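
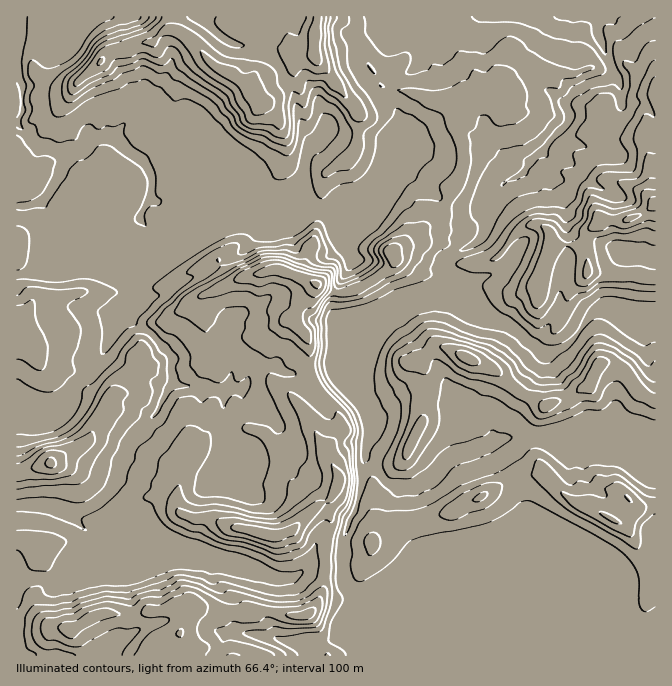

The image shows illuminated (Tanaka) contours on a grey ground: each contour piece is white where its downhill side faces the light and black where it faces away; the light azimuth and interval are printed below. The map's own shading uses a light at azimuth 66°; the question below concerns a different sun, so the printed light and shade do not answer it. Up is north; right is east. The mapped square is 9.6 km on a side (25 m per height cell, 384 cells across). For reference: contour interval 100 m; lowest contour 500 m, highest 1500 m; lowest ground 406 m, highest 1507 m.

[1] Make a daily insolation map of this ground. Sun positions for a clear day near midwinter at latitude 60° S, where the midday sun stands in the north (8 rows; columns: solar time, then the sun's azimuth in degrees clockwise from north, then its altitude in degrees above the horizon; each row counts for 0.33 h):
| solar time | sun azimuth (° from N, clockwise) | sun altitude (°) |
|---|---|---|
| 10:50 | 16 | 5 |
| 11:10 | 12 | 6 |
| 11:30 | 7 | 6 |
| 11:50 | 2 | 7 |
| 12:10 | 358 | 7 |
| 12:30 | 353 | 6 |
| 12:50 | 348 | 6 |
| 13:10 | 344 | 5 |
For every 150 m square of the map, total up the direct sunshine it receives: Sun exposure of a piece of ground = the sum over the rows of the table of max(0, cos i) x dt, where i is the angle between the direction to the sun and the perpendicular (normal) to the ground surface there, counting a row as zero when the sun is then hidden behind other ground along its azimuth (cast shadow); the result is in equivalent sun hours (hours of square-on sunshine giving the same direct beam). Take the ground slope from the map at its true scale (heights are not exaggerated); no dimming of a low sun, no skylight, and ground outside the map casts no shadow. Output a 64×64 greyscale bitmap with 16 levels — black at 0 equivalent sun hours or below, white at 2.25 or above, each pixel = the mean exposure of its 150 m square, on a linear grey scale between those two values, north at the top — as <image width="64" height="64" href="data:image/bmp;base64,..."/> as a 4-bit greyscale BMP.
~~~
<image width="64" height="64" href="data:image/bmp;base64,Qk12CAAAAAAAAHYAAAAoAAAAQAAAAEAAAAABAAQAAAAAAAAIAAATCwAAEwsAABAAAAAAAAAAAAAAABEREQAiIiIAMzMzAERERABVVVUAZmZmAHd3dwCIiIgAmZmZAKqqqgC7u7sAzMzMAN3d3QDu7u4A////ABAAAAAABUEAAAKHiZQAABVCESIiIiIhIREhEREAAAEREAAAAAABVAACVSVDAAAAAiEBIiIiIiEREREREQAAABIiEBEAAAAEdjIQAAAAAAAAAAEiIiIiEQEREREQAAAAASR6u1EAAAABMQAAAAAAAAAAABIiIhEAARERERAAAAAASM7uy4aJRDABETRCE2q2AAAAASIzEAARIREREAAAAAA2mrve7uy8yYZplTIAAlpREAAAIyAAAAAREREAAAAAADUyNYve7e7dzclCAAAAAnIgAAAAAAAAABEREAAAAAABEQACRXiavLvcYAAAAAAAIhAAAAAAAAAAEREQAAAAAAEAAAASIjNGZSAAAAAAAAABAAAAAAAAAAABEQAAAAAAAQAAAAERESIQAAAAAAAAAAEQAAAAAAAAAAAAAAAAAAABAAAAAAEREAAAAAAAAAAAAAAAAAAAAAAAAAAAAAAAAAEAABERERAAAAAAAAAAAAAAASIhAAAAAAAAAAAAAAAAADEAABAAAAAAAAABJIqDAAACRkIAAAAAAAAAAAAAAAAAIAAAARAAAAABEnzv/9xQAAFWZDIQAAAAAAAAAAABQQAQAAABMhAAEmrM7uzKqrUAADVmVEVDAAAAAAAAAVcwEAAAAAAUQxAlirzKhUNXmmAAI0QQElmDAAAAAAN5lAOZAAAAAAFFQ0VCNFMhEiNXYwAjMQAAJHqlEAAAWplDa7oAAAAAABIjMzEBEREiI0MjISUwAAABEldSAAN0h4vJQ0EAAAAAA0MzIQAREiIjMgFkNRAAAAAAACRDNhACZlABymUxAAACIjUxABERESMxA3MiIwAAAAAAACNBAAAAAAHN3rQAAABFVUMQEQABMiE1YxJFQAAAAAAAAQAAAAAAAKzv7YMQADZVVDEhAAEQAWgQASRTAAAAAAAAAAAAAAAAMjaspRAAA2VVQhEREQACd0IQETYQAAAAAAAAAAAAAAAQATeYIAABVVVTIiIQAARTRhAAFFEAAAAAAAAAAAAAAAAAE2hREQAUREICEAAAFCFlAAAAMQAAAAAAAAAAAAAAAAABNmMQAARUIgAAAAAiFWAAAAAAAAAAAAGIMQAAAAIAAAE1hkMxASEAAAAAAAA0AAAAAAAAAAAASt3XEAAAOQAAATeZdCAAAAAAAAAAADAAAAAAAAAAAASYZVmSAAKHAAABJIqEAAAAAAAAAAABEAAAAAAAAAABRVMAFHYAJ2MAEREiWGIkIAAAAAAAAAAAAAACNCAAAlq4IAAAN2WWMwEhAAEleFQAAAAAAAAAAAAAAAOqgRSt3MUQAAAFpyETEjMRERN5pQAAAAAAAAAAAAAAAVh3vv/tggAAAAAAAAEjQzMiEkiAAAAAAAAAAAAAAAAAFYzdy5cgAAAAAAAAAUMzREERI0UwAAAAAAAAAAAAAAABa7p0IAAAAAAAAAAAcyIyAAABN4YQAAAAAAAAAAAAAAAlZTIAAAAAAAAAAAClIQAAAAASaYMAAAAAAAAAAAAAAAEzEAAAAAAAAAAAAIq7p1MyEREDnJQAAAAAAAF0EAAAAAAAACUgAAAAAAAAaZd4h0IQASIVrLUQAAAWgp3FAAAAAAAANWUgAQAAAAABIiIhEAAAAjITjNpjSe/6NopAAAAAAAADZ0ABIgAAAgERERAAAAAAAjIkjO//2IpBEAAQAAF2QgAlUAAyAAABEREREAAAAAAAAjEAV4dSEhABNkEAACjKQAFCABEAAAAhEREQAAAAAAAAAAAAACcwACfOpUIREFhxACRoUAAAAHMiIRAAAAAAAAAAAAAAAhAAE3u4UgEiFXcQF5hAAAAAhDIRAAAAAAAAAAAAAAAAAAARN5l1IRIiabreqpUzQQBEQREAAAAAAAAAAAAAAAAAAAEUiHZRARBHrd2mV83ugAACIQAAAAAAAAAAAAAAAAAAARJmd0AAABRomXhq2nQ1AAExEAAAAAAAAAAAAAAAAAABEUdzEQAAATRVVWxQAnwRABEAAAAAAAAAAAAAAAAAAAARJDNVIAAAAjIjhiN8uRIgAAAAAAAAAAAAAAAAAAAAABERNFUwAAAAEjRHvdlWJnIAAAAAAAAAAAAAAAAAAAAAAAAAAiIAAAATUiaZUzVFEAAAAAAAAAAAAAAAAAAAAAAAAAAAIgAAAAADVCEAJXEAAAAAAAAAAAAAAAAAAAAAAAAAAAAhAAAAAEEAABElUAAAAAAAAAAAAAAAAAAAAAAAAAAAABAAAAAAFTIjVUQREAAAAAAAAAAAAAAAEAAAAAAAAAAAAAAAAAABQzRnZBIRAAAAAAAAAAAAAAAgAAAANSAAAAAAAAEiEhASI3ViEREAAAAAAAAAAAAAIxAAAAOFAAACIhAAIRNSAEVEQRAzQhAAAAAAAAAAAAFHUAAAF4IBNXmYdREzMyAAAoo0QyA2ZiAAAAAAAAAANEQQAAFnMDeZh2eFVDRCAQAABBJWE3m8ogAAAAAAACV4ZhAAA2QRVCNUVVWGRDI0RCERAmc1Vou5MAAAAAAErLu1ARAUMhVlMTVUR3dUZndmZ4E2RzVDNYm2IAAAAEqoZBAkUjQiNlMzNUNph2VXZmZoYWVWMyIiWd7LdAADmUAAFFZREjNmMjMRRGZmd2ZlVWgzdnkiIyI3vu/rUmuUATRlWFQhASMiIiA1Q0WJh2Z3Uyd1ZjI0IiR5u6qKqEI0RDNEVSACMiIiMiQzNWiIh4iWR2d2"/>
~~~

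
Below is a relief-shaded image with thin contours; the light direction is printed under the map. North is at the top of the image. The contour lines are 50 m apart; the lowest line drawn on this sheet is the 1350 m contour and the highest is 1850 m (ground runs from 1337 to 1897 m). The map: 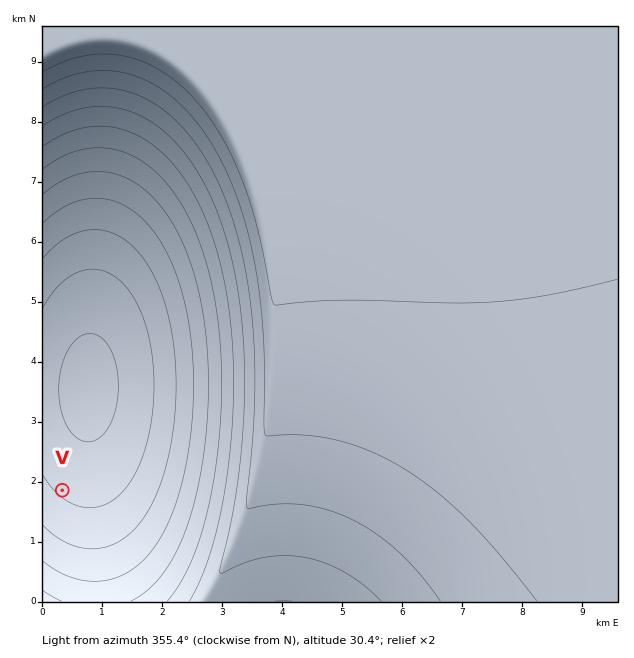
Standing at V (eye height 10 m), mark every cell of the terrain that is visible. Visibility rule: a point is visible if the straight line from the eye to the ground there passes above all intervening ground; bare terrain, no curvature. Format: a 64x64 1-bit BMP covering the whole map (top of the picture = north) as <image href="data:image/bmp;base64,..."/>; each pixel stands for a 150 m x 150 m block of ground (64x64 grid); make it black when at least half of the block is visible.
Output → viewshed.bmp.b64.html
<image width="64" height="64" href="data:image/bmp;base64,Qk0+AgAAAAAAAD4AAAAoAAAAQAAAAEAAAAABAAEAAAAAAAACAAATCwAAEwsAAAIAAAAAAAAA////AAAAAAD//8AAAAAAAP//4AAAAAAA///gAAAAAAD///AAAAAAAP//8AAAAAAA///4AAAAAAD///gAAAAAAP///AAAAAAA///8AAAAAAD///wAAAAAAP///gAAAAAA///+AAAAAAD///4AAAAAAP///wAAAAAA////AAAAAAD///8AAAAAAP///wAAAAAA////gAAAAAD///+AAAAAAP///4AAAAAA////gAAAAAD///+AAAAAAP///4AAAAAA////gAAAAAD///+AAAAAAP///8AAAAAA////wAAAAAD////AAAAAAP///8AAAAAA////wAAAAAD////AAAAAAP///8AAAAAA////wAAAAAD////AAAAAAP///8AAAAAA////gAAAAAD///+AAAAAAP///4AAAAAA////gAAAAAD///+AAAAAAP///4AAAAAA////AAAAAAD///8AAAAAAP///wAAAAAA////AAAAAAD///4AAAAAAP///gAAAAAA///+AAAAAAD///wAAAAAAP///AAAAAAA///8AAAAAAD///gAAAAAAP//+AAAAAAA///wAAAAAAD//+AAAAAAAP//4AAAAAAA///AAAAAAAD//4AAAAAAAP//AAAAAAAA//4AAAAAAAD//AAAAAAAAD/wAAAAAAAAB4AAAAAAAAAAAAAAAAAAAA=="/>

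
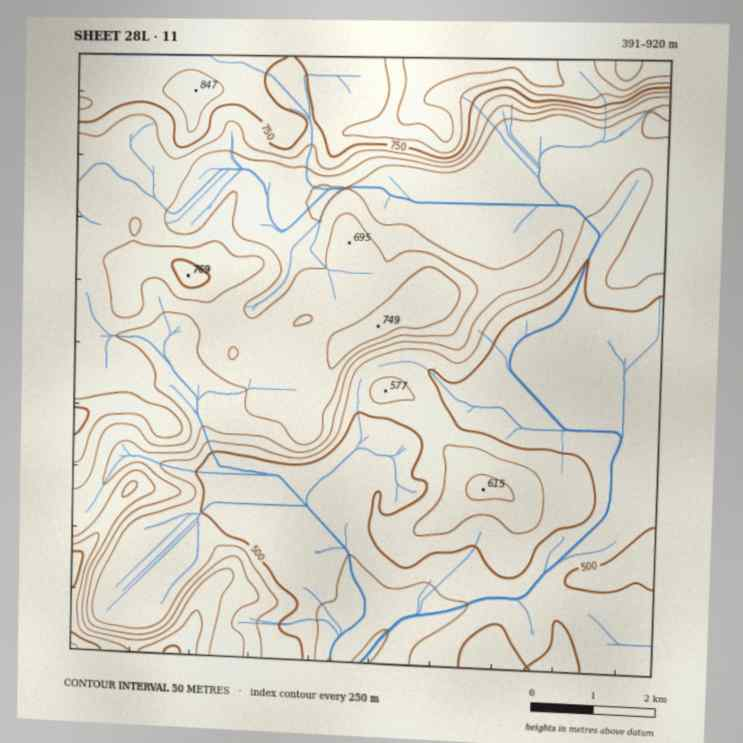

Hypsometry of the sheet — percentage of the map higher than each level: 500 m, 75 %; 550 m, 61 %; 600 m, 47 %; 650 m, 35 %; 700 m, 18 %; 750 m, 10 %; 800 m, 4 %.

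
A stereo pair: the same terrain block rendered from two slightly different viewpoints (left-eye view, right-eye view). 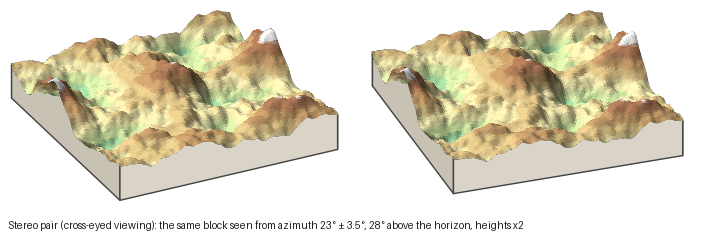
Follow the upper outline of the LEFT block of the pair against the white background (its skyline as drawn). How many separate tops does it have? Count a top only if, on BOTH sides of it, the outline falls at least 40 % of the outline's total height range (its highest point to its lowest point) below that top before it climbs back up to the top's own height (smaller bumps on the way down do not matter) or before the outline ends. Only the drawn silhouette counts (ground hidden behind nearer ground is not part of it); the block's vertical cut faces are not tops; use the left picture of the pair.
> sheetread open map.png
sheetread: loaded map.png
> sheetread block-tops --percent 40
1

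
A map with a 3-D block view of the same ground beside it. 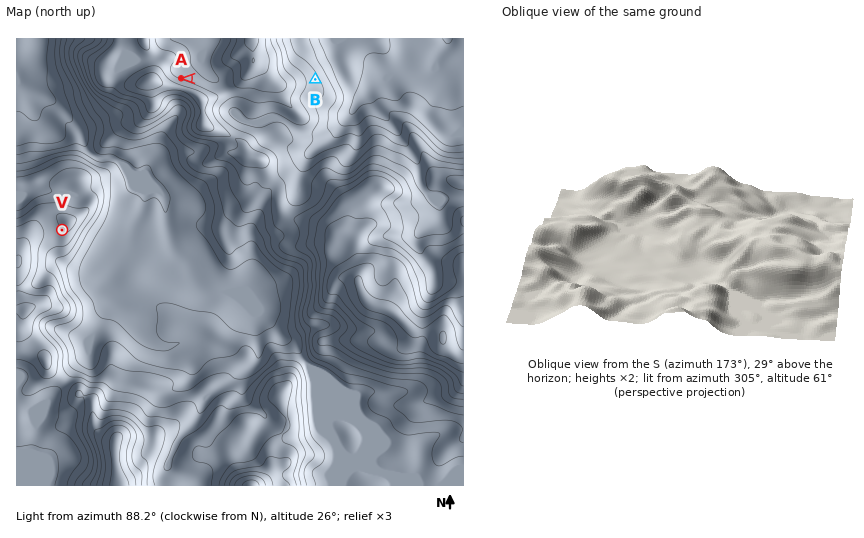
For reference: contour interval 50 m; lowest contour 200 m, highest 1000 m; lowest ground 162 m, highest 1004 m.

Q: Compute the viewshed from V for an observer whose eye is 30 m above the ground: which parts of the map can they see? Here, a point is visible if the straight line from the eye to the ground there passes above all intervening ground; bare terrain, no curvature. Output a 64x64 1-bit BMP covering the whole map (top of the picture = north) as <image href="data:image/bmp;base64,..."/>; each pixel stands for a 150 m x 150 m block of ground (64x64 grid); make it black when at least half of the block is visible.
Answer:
<image width="64" height="64" href="data:image/bmp;base64,Qk0+AgAAAAAAAD4AAAAoAAAAQAAAAEAAAAABAAEAAAAAAAACAAATCwAAEwsAAAIAAAAAAAAA////AAAAAAAAPAAP4AAAAAAAAA/wAAAAAAAAD/gAAAAAAACP/gAAAAAAAP4/AAAAAAAA/h4AAAQADBD/GAAAAAAfOH8MAAAAAD/+P44AAQAAP/8/3gADgAA//7/8AAOAAD////AAP4ABP/ff+AB8AAH/4e/8AAAAAf/h//4CAAAB/////wYAAAD/////BAAAAD///78gAAAMP///n+CIAAA/////4f8YAD/////3/xgAP///////AAA///////8AAD/////DwgAAf////+PAAEP/////8+AA///////7wAD///////mAAH//////+YAAf///////gAB////+f/+AAH4f//4f/8AAfg///h//4AD8B//+P/mAAP4D//4/+AAAfwD//z/8AAB/AH//P/wAAD8AP/8//AAAHgAf/7/+AAAAAA//3H4AAAAAB//cHwAAAAAD//wfgAAAAAH//B/wAAAAAf+4GOAAAAAB//AQYAAAAAH/8ABgAAAAAf/gACAAAAAB/4AAAAAAAAH/gAAAAAAAA/8AAAAAAABD+AAAAAAAAfvgAAAAAAAB/+AAAAAAAAP/4AAAAAAAD/PgAAAAAAAf88AAAAAAAD//gAAAAAAAf/AAAAAAAADwAAAAAAAAAPAAAEAAAAAB4AAAQAAAAAGAAAAAAAAAAgAAAAAAAAAAAAAAAAAAAA=="/>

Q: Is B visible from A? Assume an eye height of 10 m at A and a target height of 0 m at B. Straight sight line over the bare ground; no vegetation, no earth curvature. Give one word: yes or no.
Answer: no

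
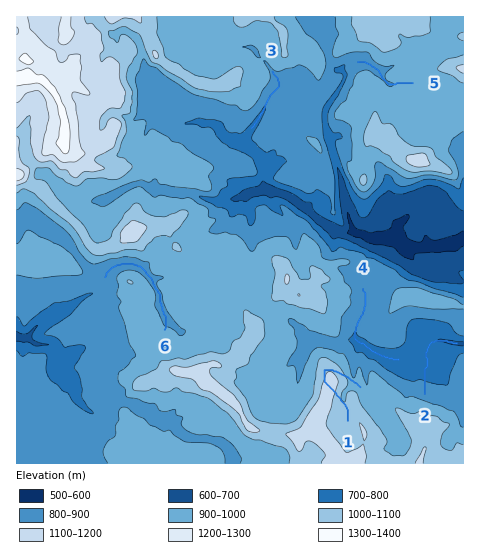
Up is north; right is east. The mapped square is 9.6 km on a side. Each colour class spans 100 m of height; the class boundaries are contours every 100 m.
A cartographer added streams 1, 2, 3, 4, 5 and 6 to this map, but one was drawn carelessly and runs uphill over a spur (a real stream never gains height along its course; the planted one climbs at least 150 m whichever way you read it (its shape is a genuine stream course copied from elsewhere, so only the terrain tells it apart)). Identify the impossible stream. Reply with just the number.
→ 1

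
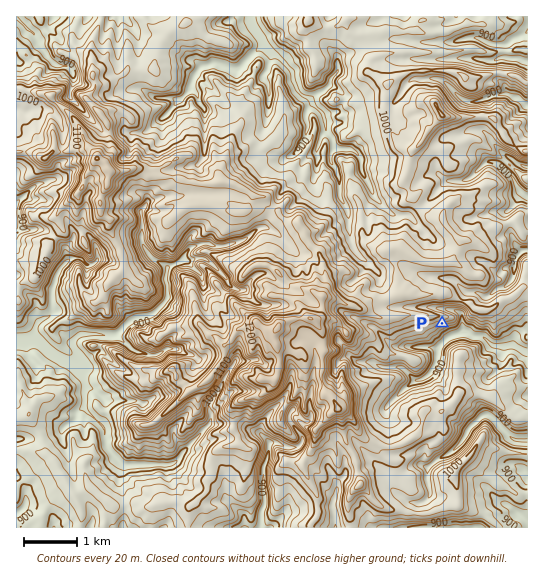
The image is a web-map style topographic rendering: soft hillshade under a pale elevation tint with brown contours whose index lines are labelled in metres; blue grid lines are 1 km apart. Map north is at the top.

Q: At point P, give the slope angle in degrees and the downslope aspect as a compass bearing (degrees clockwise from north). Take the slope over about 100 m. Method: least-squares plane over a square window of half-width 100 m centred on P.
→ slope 20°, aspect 160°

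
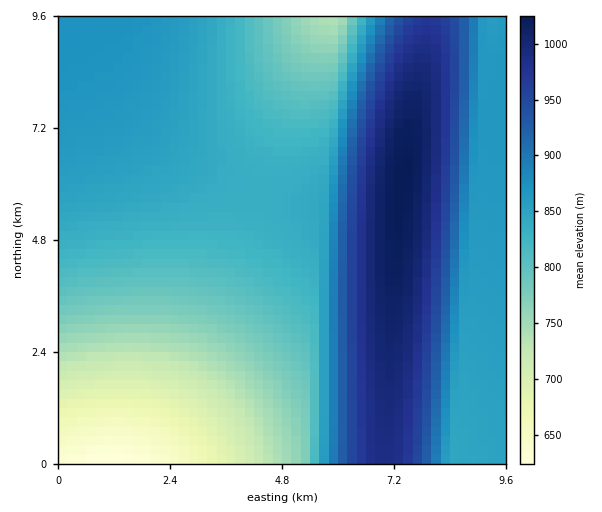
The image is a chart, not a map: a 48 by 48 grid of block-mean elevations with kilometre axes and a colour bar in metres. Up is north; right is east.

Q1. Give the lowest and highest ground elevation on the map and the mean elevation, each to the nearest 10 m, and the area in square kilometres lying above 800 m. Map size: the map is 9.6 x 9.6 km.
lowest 620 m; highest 1030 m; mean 850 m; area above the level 69.7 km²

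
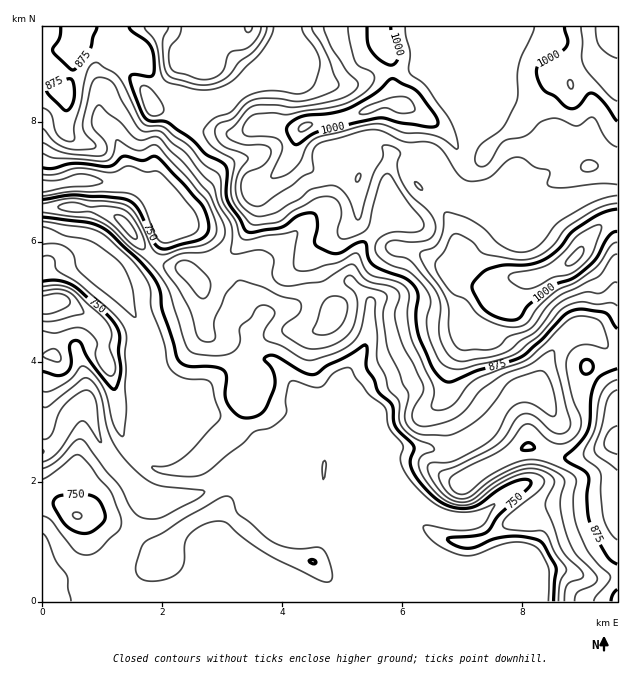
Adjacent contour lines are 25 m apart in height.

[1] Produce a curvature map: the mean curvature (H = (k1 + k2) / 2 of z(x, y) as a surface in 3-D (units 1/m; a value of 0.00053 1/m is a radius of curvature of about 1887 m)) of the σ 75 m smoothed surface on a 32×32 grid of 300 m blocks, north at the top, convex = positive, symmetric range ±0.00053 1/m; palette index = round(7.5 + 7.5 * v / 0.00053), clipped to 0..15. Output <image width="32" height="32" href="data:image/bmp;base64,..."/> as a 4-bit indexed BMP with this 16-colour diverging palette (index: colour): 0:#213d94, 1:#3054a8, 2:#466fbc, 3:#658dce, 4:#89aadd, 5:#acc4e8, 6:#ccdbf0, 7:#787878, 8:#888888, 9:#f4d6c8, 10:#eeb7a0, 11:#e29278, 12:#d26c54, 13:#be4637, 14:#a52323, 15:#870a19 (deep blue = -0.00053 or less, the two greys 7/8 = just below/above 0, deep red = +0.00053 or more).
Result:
<image width="32" height="32" href="data:image/bmp;base64,Qk12AgAAAAAAAHYAAAAoAAAAIAAAACAAAAABAAQAAAAAAAACAAATCwAAEwsAABAAAAAAAAAAlD0hAKhUMAC8b0YAzo1lAN2qiQDoxKwA8NvMAHh4eACIiIgAyNb0AKC37gB4kuIAVGzSADdGvgAjI6UAGQqHAHiIdmZ3l3dmh3d3d3dzjZpnd3qoZ5hlbHd3d3d3c2QlaYdoq1d1je1Hd3VHQ0GJmleHaJpVXKQ2Z3dq/+lViYldyoZqyalHd3d3lwAN+XmKmpp0RFrEd3h3d1GNEIqIipiZU3dkZ3dsZ3Y6/8EANXmMtSu7uUd3bGd1rov/hJlnCqG5VpyVd3h3c0MxSv65zaSF1XZpp4V3d1bKdjO7IlyiSNV3ZHqZZ3cl7KhklxdbtQm1dla7ljdViWe4ZVU6bZoPlWh0eaSJN3hnlkMjW3fZX2RamHRFmGOIWay7k1u1c1yESbyXmby1SXm7qpcVVXe/U3ioZ2mayCmJqEjbYBf/xDWIqWZEWcgHdYW9qVSHmiRjWMpnemZSUjTJyKyHZ2NXNM/HaHq4U8p81ovN/3KmYz9qqaZFqcK/yqp1Em/iAhH/AQNcVEm7R0GphWVa9///9jYkbbolXUY2p2eGVI59l2RUVs+olF1SnHZpiHQiEAAURYV/unqOY/hIdneJh6aOWDeHNE2VWaVzW8ZYaKd/+1oYmslHoSI0Y6eJd2dnfTJajKqv2v/6WK6Xd7hXWG5VXfZkHLhnn/3pV3d3ezetYW9CRCJDJCFqlHd3aIxLWGe1X9+jZ2V4WDd4d2qIiIumYX14ijdUqa1Xd3dpdohol3iYp491aqa4V3d3d2aa"/>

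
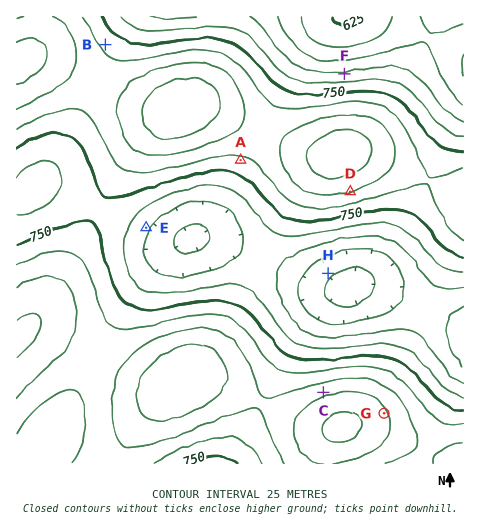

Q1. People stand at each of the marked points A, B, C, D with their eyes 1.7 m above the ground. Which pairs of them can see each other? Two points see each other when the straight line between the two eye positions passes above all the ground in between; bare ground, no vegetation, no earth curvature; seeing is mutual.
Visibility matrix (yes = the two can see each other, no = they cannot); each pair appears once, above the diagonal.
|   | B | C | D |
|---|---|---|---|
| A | no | yes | no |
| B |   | no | no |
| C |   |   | yes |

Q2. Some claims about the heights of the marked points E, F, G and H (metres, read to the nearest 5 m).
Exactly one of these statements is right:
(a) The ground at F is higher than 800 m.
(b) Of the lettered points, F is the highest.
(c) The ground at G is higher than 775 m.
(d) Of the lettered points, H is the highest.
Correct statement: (c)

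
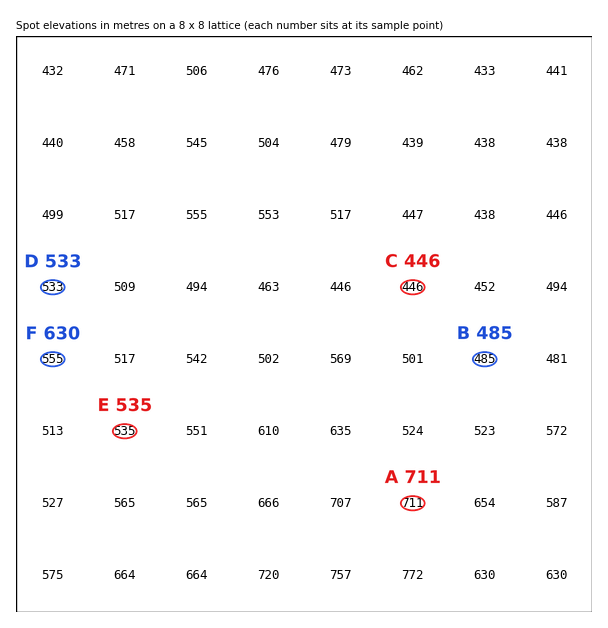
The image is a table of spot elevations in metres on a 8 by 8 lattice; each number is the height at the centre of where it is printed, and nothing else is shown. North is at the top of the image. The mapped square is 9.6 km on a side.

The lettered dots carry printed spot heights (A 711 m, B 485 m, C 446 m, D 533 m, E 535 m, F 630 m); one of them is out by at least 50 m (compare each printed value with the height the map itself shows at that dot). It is F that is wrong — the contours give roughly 555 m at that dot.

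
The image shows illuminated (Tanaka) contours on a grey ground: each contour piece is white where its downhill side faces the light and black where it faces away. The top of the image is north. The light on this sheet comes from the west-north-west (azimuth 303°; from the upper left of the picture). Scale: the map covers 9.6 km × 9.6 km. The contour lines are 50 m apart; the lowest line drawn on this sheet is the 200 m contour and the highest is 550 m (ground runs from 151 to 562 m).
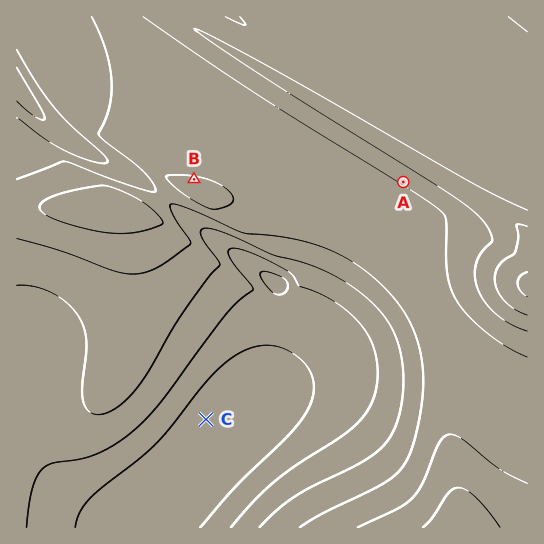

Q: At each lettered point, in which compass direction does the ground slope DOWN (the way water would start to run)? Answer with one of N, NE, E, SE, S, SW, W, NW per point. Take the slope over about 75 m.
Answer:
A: SW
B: N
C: SE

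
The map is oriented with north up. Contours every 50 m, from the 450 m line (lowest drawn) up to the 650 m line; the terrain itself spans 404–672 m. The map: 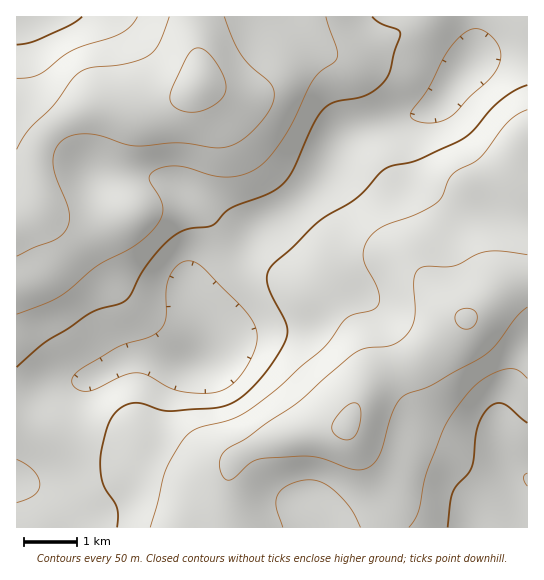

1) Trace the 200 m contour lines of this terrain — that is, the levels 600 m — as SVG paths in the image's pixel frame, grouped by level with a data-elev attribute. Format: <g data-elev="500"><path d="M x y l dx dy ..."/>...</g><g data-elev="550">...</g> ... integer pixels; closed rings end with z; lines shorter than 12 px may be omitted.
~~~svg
<g data-elev="600"><path d="M17 256l17-9 23-8 6-6 5-7 2-8-1-8-13-33-3-15 1-8 2-7 10-9 11-4 12 0 12 2 32 10 46-3 42 5 9-2 9-4 10-8 11-11 12-18 2-8-1-8-4-8-18-14-9-12-9-16-9-22"/><path d="M527 255l-24-4-14 0-12 3-23 12-28 0-7 3-4 5-1 7 1 28-1 10-3 9-5 7-7 6-8 4-25 3-11 5-58 50-51 36-19 10-5 5-2 7 0 6 2 8 4 5 4 0 5-3 14-13 8-4 41-4 21 2 35 12 8 0 7-3 6-5 5-8 11-39 10-17 6-4 26-9 52-30 12-12 20-26 10-10"/><path d="M169 17l-11 28-4 6-7 5-22 8-36 4-12 7-24 31-25 24-11 19"/></g>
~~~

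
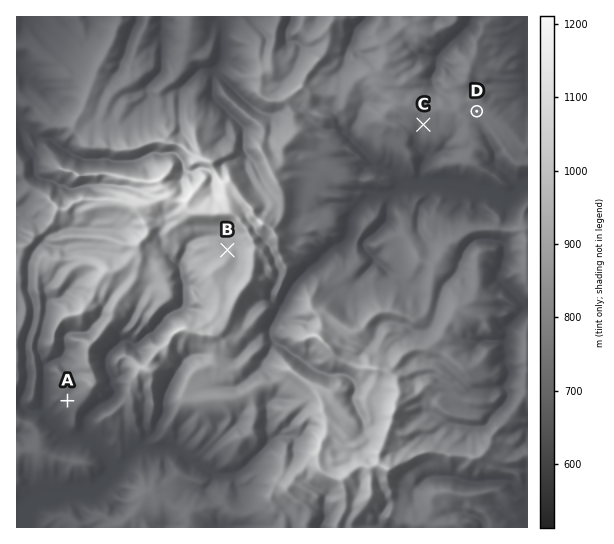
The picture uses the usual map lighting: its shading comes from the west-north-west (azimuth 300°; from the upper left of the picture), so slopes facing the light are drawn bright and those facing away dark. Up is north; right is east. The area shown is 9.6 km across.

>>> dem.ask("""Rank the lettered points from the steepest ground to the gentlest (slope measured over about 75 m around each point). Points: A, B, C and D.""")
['A', 'C', 'B', 'D']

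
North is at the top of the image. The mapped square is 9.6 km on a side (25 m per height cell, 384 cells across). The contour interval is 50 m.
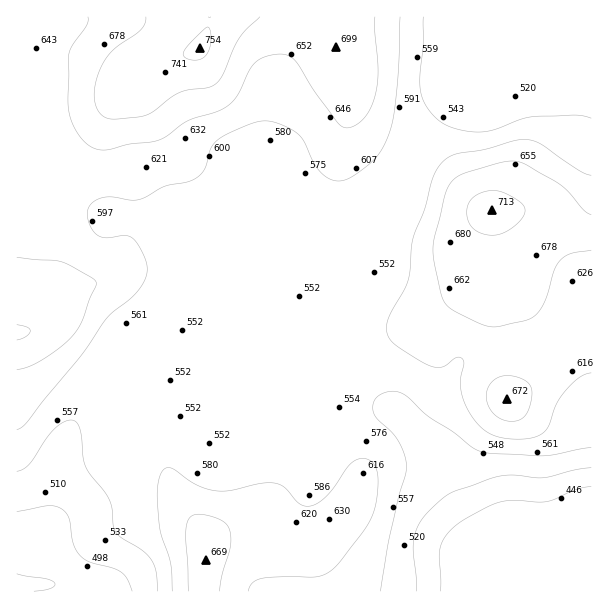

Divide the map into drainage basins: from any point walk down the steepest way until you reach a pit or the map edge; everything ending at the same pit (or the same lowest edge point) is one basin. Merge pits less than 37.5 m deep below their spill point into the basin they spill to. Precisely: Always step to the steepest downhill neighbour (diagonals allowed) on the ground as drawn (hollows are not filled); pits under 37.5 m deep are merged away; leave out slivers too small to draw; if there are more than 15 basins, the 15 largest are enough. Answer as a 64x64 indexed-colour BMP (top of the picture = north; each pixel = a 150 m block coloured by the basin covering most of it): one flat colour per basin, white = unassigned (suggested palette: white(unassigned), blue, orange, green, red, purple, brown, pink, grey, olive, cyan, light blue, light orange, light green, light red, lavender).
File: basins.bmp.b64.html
<image width="64" height="64" href="data:image/bmp;base64,Qk12CAAAAAAAAHYAAAAoAAAAQAAAAEAAAAABAAQAAAAAAAAIAAATCwAAEwsAABAAAAAAAAAA////ALR3HwAOf/8ALKAsACgn1gC9Z5QAS1aMAMJ34wB/f38AIr28AM++FwDox64AeLv/AIrfmACWmP8A1bDFADMzMzMzMzMzMzMxERERERERERERERERERERERERERERMzMzMzMzMzMzMzEREREREREREREREREREREREREREREzMzMzMzMzMzMzMRERERERERERERERERERERERERERETMzMzMzMzMzMzMxERERERERERERERERERERERERERERMzMzMzMzMzMzMzEREREREREREREREREREREREREREREzMzMzMzMzMzMzMRERERERERERERERERERERERERERETMzMzMzMzMzMzMxERERERERERERERERERERERERERERMzMzMzMzMzMzMxEREREREREREREREREREREREREREREzMzMzMzMzMzMxERERERERERERERERERERERERERERETMzMzMzMzMzMzERERERERERERERERERERERERERERERMzMzMzMzMzMzEREREREREREREREREREREREREREREREzMzMzMzMzMzMRERERERERERERERERERERERERERERETMzMzMzMzMzMRERERERERERERERERERERERERERERERMzMzMzMzMzMxEREREREREREREREREREREREREREREREzMzMzMzMzMxERERERERERERERERERERERERERERERETMzMzMzMzMxERERERERERERERERERERERERERERERERMzMzMzMzMREREREREREREREREREREREREREREREREREzMzMzMzMRERERERERERERERERERERERERERERERERETMzMzMzERERERERERERERERERERERERERERERERERERMzMzMzEREREREREREREREREREREREREREREREREREREzMzMzERERERERERERERERERERERERERERERERERERETMzMxERERERERERERERERERERERERERERERERERERERMzMxEREREREREREREREREREREREREREREREREREREREzMxERERERERERERERERERERERERERERERERERERERETMxERERERERERERERERERERERERERERERERERERERERMxEREREREREREREREREREREREREREREREREREREREREzERERERERERERERERERERERERERERERERERERERERETERERERERERERERERERERERERERERERERERERERERERMREREREREREREREREREREREREREREREREREREREREREREREREREREREREREREREREREREREREREREREREREREREREREREREREREREREREREREREREREREREREREREREREREREREREREREREREREREREREREREREREREREREREREREREREREREREREREREREREREREREREREREREREREREREREREREREREREREREREREREREREREREREREREREREREREREREREREREREREREREREREREREREREREREREREREREREREREREREREREREREREREREREREREREREREREREREREREREREREREREREREREREREREREREREREREREREREREREREREREREREREREREREREREREREREREREREREREREREREREREREREREREREREREREREREREREREREREREREREREREREREREREREREREREREREREREREREREREREREREREREREREREREREREREREREREREREREREREREREiIRERERERERERERERERERERERERERERERERERERERIiIhEREREREREREREREREREREREREREREREREREiIiIiIiERERERERERERERERERERERERERERERERERIiIiIiIiIRERERERERERERERERERERERERERERERERIiIiIiIiIhERERERERERERERERERERERERERERERERIiIiIiIiIiEREREREREREREREREREREREREREREREREiIiIiIiIiIREREREREREREREREREREREREREREREREiIiIiIiIiIhEREREREREREREREREREREREREREREREiIiIiIiIiIiEREREREREREREREREREREREREREREREiIiIiIiIiIiIREREREREREREREREREREREREREREREiIiIiIiIiIiIhERERERERERERERERERERERERERESIiIiIiIiIiIiIiERERERERERERERERERERERERERIiIiIiIiIiIiIiIiIRERERERERERERERERERERERERIiIiIiIiIiIiIiIiIhEREREREREREREREREREREREREiIiIiIiIiIiIiIiIiEREREREREREREREREREREREREiIiIiIiIiIiIiIiIiIRERERERERERERERERERERERESIiIiIiIiIiIiIiIiIhERERERERERERERERERERERERIiIiIiIiIiIiIiIiIiERERERERERERERERERERERERIiIiIiIiIiIiIiIiIiIREREREREREREREREREREREREiIiIiIiIiIiIiIiIiIhERERERERERERERERERERERESIiIiIiIiIiIiIiIiIiERERERERERERERERERERERESIiIiIiIiIiIiIiIiIiIRERERERERERERERERERERERIiIiIiIiIiIiIiIiIiIhEREREREREREREREREREREREiIiIiIiIiIiIiIiIiIi"/>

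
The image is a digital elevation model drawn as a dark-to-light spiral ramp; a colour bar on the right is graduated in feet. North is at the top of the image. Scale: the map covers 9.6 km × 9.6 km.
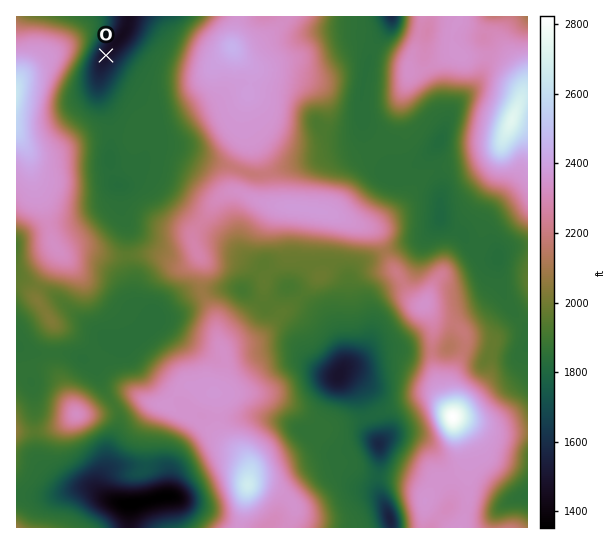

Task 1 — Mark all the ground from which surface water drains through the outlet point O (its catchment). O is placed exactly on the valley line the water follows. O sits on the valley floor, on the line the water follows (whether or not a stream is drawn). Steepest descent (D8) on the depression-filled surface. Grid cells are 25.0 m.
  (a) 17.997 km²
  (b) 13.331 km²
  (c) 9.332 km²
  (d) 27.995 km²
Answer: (b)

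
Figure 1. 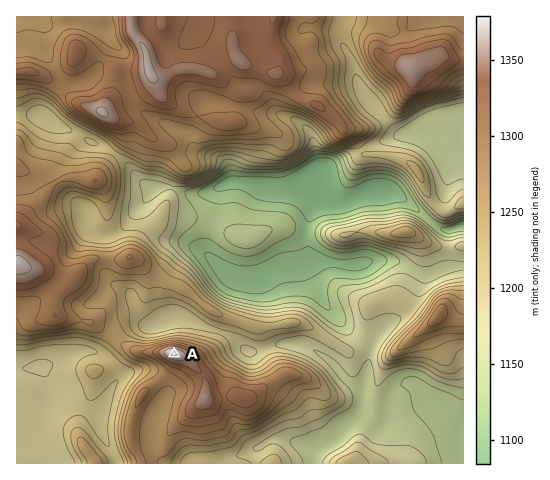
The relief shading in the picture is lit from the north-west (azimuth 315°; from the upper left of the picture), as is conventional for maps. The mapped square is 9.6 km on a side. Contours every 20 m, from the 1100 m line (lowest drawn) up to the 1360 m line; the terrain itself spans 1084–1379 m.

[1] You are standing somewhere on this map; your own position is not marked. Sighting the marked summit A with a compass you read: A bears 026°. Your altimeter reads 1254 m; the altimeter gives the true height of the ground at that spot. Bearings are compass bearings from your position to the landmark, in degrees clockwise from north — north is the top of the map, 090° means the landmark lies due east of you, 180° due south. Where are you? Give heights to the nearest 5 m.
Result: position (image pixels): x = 126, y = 453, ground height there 1255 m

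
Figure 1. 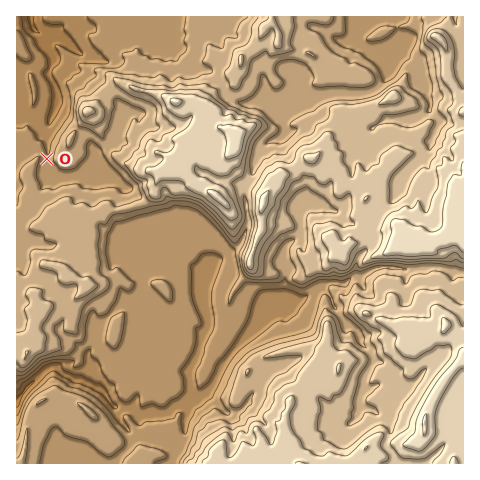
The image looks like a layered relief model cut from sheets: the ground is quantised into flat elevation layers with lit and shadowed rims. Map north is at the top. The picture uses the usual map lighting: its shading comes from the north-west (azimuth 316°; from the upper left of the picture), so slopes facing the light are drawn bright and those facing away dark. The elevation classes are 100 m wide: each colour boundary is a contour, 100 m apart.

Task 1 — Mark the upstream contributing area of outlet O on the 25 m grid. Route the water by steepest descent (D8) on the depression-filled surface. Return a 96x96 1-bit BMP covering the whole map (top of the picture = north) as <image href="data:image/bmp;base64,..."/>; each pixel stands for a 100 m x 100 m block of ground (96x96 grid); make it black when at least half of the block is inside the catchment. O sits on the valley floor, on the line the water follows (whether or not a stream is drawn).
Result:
<image width="96" height="96" href="data:image/bmp;base64,Qk2+BAAAAAAAAD4AAAAoAAAAYAAAAGAAAAABAAEAAAAAAIAEAAATCwAAEwsAAAIAAAAAAAAA////AAAAAAAAAAAAAAAAAAAAAAAAAAAAAAAAAAAAAAAAAAAAAAAAAAAAAAAAAAAAAAAAAAAAAAAAAAAAAAAAAAAAAAAAAAAAAAAAAAAAAAAAAAAAAAAAAAAAAAAAAAAAAAAAAAAAAAAAAAAAAAAAAAAAAAAAAAAAAAAAAAAAAAAAAAAAAAAAAAAAAAAAAAAAAAAAAAAAAAAAAAAAAAAAAAAAAAAAAAAAAAAAAAAAAAAAAAAAAAAAAAAAAAAAAAAAAAAAAAAAAAAAAAAAAAAAAAAAAAAAAAAAAAAAAAAAAAAAAAAAAAAAAAAAAAAAAAAAAAAAAAAAAAAAAAAAAAAAAAAAAAAAAAAAAAAAAAAAAAAAAAAAAAAAAAAAAAAAAAAAAAAAAAAAAAAAAAAAAAAAAAAAAAAAAAAAAAAAAAAAAAAAAAAAAAAAAAAAAAAAAAAAAAAAAAAAAAAAAAAAAAAAAAAAAAAAAAAAAAAAAAAAAAAAAAAAAAAAAAAAAAAAAAAAAAAAAAAAAAAAAAAAAAAAAAAAAAAAAAAAAAAAAAAAAAAAAAAAAAAAAAAAAAAAAAAAAAAAAAAAAAAAAAAAAAAAAAAAAAAAAAAAAAAAAAAAAAAAAAAAAAAAAAAAAAAAAAAAAAAAAAAAAAAAAAAAAAAAAAAAAAAAAAAAAAAAAAAAAAAAAAAAAAAAAAAAAAAAAAAAAAAAAAAAAAAAAAAAAAAAAAAAAAAAAAAAAAAAAAAAAAAAAAAAAAAAAAAAAAAAAAAAAAAAAAAAAAAAAAAAAAAAAAAAAAAAAAAAAAAAAAAAAAAAAAAAAAAAAAAAAAAMGAAAAAAAAAAAAAAf/wAAAAAAAAAAAAAf/+AAAAAAAAAAAAA///4AAAAAAAAAAAA////gAAAAAAAAAAA////wAAAAAAAAAAAf///4AAAAAAAAAAAf///8AAAAAAAAAAAf///8AAAAAAAAAAAf///8AAAAAAAAAAAf///8AAAAAAAAAAAf///+AAAAAAAAAAAP////gAAAAAAAAAAP////wAAAAAAAAAAEf///4AAAAAAAAAAAP///4AAAAAAAAAAAH///4AAAAAAAAAAAH///8AAAAAAAAAAAD///8AAAAAAAAAAAD///+AAAAAAAAAAAB////AAAAAAAAAAAA////+AAAAAAAAAAAf///+AAAAAAAAAAAf///+AAAAAAAAAAAf///+AAAAAAAAAAAP///8AAAAAAAAAAAH///gAAAAAAAAAAAD//gAAAAAAAAAAAAB/8AAAAAAAAAAAAAA/AAAAAAAAAAAAAAAYAAAAAAAAAAAAAAAAAAAAAAAAAAAAAAAAAAAAAAAAAAAAAAAAAAAAAAAAAAAAAAAAAAAAAAAAAAAAAAAAAAAAAAAAAAAAAAAAAAAAAAAAAAAAAAAAAAAAAAAAAAAAAAAAAAAAAAAAAAAAAAAAAAAAAAAAAAAAAAAAAAAAAAAAAAAAAAAAAAAAAAAAAAAAAAAAAAAAAAAAAAAAAAAAAAAAAAAAAAAAAAAAAAAAAAAAAAAA="/>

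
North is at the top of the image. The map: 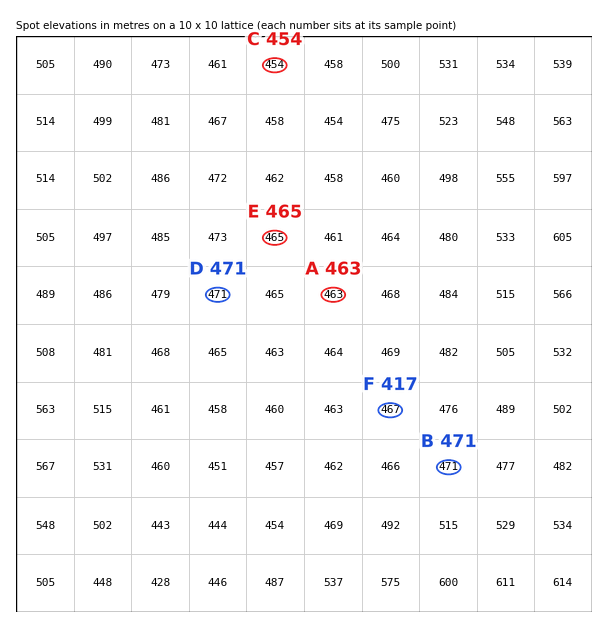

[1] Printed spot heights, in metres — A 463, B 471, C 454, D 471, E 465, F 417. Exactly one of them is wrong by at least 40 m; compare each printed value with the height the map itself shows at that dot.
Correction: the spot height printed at F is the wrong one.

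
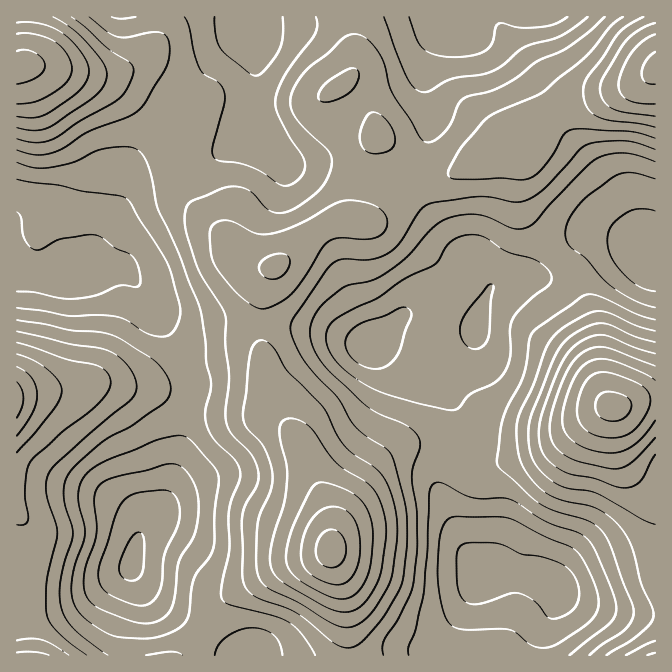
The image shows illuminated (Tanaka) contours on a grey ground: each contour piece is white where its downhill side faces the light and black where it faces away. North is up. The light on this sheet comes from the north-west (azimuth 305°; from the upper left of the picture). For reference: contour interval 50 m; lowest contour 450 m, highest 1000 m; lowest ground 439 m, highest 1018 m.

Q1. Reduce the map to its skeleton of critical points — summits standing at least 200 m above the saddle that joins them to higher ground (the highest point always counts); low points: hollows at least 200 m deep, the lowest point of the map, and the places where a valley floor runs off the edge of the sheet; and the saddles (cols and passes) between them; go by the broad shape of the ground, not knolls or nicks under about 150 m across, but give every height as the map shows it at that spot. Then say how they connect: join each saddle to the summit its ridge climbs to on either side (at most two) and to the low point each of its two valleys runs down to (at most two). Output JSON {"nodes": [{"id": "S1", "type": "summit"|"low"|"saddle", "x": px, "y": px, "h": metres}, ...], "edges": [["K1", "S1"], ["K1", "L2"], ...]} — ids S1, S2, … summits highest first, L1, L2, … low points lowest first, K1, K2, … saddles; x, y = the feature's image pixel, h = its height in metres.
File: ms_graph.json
{"nodes": [
{"id": "S1", "type": "summit", "x": 614, "y": 407, "h": 1018},
{"id": "S2", "type": "summit", "x": 330, "y": 550, "h": 972},
{"id": "S3", "type": "summit", "x": 22, "y": 67, "h": 967},
{"id": "S4", "type": "summit", "x": 655, "y": 68, "h": 965},
{"id": "S5", "type": "summit", "x": 17, "y": 398, "h": 926},
{"id": "L1", "type": "low", "x": 132, "y": 564, "h": 439},
{"id": "L2", "type": "low", "x": 559, "y": 585, "h": 478},
{"id": "K1", "type": "saddle", "x": 418, "y": 163, "h": 719},
{"id": "K2", "type": "saddle", "x": 160, "y": 125, "h": 670},
{"id": "K3", "type": "saddle", "x": 189, "y": 373, "h": 635},
{"id": "K4", "type": "saddle", "x": 447, "y": 445, "h": 631},
{"id": "K5", "type": "saddle", "x": 560, "y": 258, "h": 610},
{"id": "K6", "type": "saddle", "x": 32, "y": 275, "h": 534}],
"edges": [["K1", "S2"], ["K1", "S4"], ["K1", "L1"], ["K1", "L2"], ["K2", "S2"], ["K2", "S3"], ["K2", "L1"], ["K3", "S2"], ["K3", "S5"], ["K3", "L1"], ["K4", "S1"], ["K4", "S2"], ["K4", "L2"], ["K5", "S1"], ["K5", "S4"], ["K5", "L2"], ["K6", "S3"], ["K6", "S5"], ["K6", "L1"]]}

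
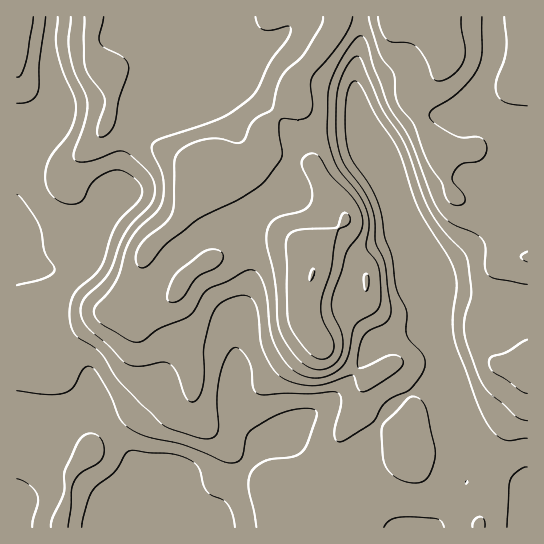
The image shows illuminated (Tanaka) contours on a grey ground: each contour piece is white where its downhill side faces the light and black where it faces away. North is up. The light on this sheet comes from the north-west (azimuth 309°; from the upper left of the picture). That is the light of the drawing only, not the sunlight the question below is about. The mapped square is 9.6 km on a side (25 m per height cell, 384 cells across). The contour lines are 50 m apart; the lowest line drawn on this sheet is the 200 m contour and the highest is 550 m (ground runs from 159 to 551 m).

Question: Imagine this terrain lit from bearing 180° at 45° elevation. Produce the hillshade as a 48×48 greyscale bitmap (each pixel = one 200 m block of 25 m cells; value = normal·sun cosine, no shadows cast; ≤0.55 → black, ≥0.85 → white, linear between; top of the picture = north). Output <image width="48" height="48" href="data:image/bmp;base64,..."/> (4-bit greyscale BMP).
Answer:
<image width="48" height="48" href="data:image/bmp;base64,Qk32BAAAAAAAAHYAAAAoAAAAMAAAADAAAAABAAQAAAAAAIAEAAATCwAAEwsAABAAAAAAAAAAAAAAABEREQAiIiIAMzMzAERERABVVVUAZmZmAHd3dwCIiIgAmZmZAKqqqgC7u7sAzMzMAN3d3QDu7u4A////AIdmiZiIiIiIiZmIiIiIiIiImaqphmZ4iIdmeZmIiIiIiZmZiIiIiIiImqqqhlZ4iIh3eJmYiIiImamZiIiIiIiJqru6h1V4iJmYiKupmIiIiaqZh3d4iIiZqqqqmGZ4iKmYiazKmZiJmaqodmZneIiZqpmZmYd4mZmHeKu6qqqqqqqodmZmeIiJmZiJmYiJmYd2d5mqq8zN3MuYd3ZmeJiIiIiIiImaqndmZ3eJvN7u7sqYh3d3eaqYiIiIeImavHd3dmZ5zd7u7bmIiIh3eJqpiIiHd4mrzZmIh2Z6vMzMypiJmZiHZoqph3iHeJmqvKqpmHeJqqqaqYeKqqqZdnmph3d3iJqqq7u7qYiaqZmJmYeJu8zMuXmqmHd3iJqqu7u7qZmqqpmZmYiJq97//amruph3iJq7u7u6qZmruqmZiIiIms7//9qbzKmHiZu7u5mZmZq7u7qYiImYmr3v/+p3m7qIiaqqmHd4mqu7zLqYiImpmrze/9plZ4h3iamHdmZ3is3Mu7qZiImpmrzMy5mGVVVniqh2Znd3is3cu7qpmIiZiau6hmiphlVniZdmZnd3is3Lqqu7qYmYiJqpZFnMqHd4iIdmZod3eauqqavMuZmZiImYZGrduIiId3d3ZoiHdnd4iZq8uqq6mHiYdnnMlmeIdmeId4iHZDNXiIiau7zLqHeJmIiqdVZ4dniZmXd3ZBE1eId5rN3LqYd5qpiIVWd4h4m7vHd3dTEUeZh3m8zLuYd4mph2VneIiIm8zHeIiHUzeZl2eaq7qYd3iZhTNoiJmYiau4iJmZdTV5mHZniZmYh2eJlSNoiaupiIiIiImZhjJXmZdlZ4iIdlV6uERomby7mHd4iImZh0EUeamGZnd2VEV6uWV4mszMuYd4iZmZh1EBR5qpmIdkMzVol1Z4m83MuYd5mqqZh2MANpq7uphkM0Z3UiaIq8y6mIiJmqqph3YyRomrvLqGVWd1ECaJq7qZiIiJmaqpiIh2Z4iJq8uoiIdiADeJqqh3iIiIiJmqqqqqh4iZmbu6mZdAAFeJqqiIiIiId3mrzLzLqHmZh4mqqYcwA2iJqqmJmYiIdleb3czLl2d3ZVeJmHYyNniaqqmZmIiIdkRpzcupdTM0RVZ4h2VEZ4mrqYeIiIiIdlRHm7qHVCESRWd3iHZVeJrMp2Z3d4h5mHVFeZl2ZUMjRWZ4mZhmeJvclmZ3d4iLqYdlaIiHdmZVVFVomph3iazcmIiHeImcupiHeIiIh3d2ZURomYd3ibu6mqmIiJqsuZmpmYiIiId3dlVXiIiImrqYmruoiJq6mJq7qZmZiIh3d3ZWd4iaq7qHiby5iImpiJqqqYiIiIiIiIdlZ4mru7qYiazKmHd5iJmZd3eIiIiIiIhlRoq8y6qpmZqqmHd5iJmIZmZ3eIiIiIh2RXm826u7qpiIiHd5iId4d2Z3eIiIiImXZVeby6vLuod3iIiJmId4iHd3iIiIiImZhlaKu6q7uod3iIiZmIZoiIiIiIiIiImZh2Z5u6qrqoh3iIiQ=="/>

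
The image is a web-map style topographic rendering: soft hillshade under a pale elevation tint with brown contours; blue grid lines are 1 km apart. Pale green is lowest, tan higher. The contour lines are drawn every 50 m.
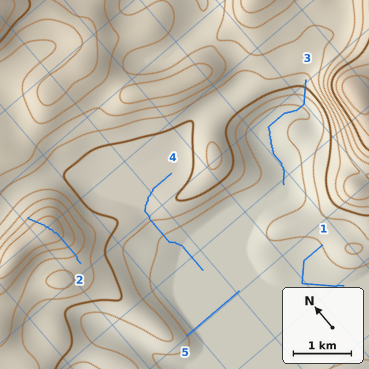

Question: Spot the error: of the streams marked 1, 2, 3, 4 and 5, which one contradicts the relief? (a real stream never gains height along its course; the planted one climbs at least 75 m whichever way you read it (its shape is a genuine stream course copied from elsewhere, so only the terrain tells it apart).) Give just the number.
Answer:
2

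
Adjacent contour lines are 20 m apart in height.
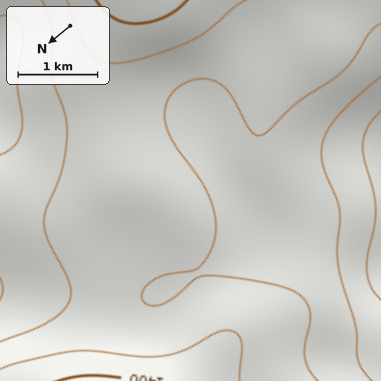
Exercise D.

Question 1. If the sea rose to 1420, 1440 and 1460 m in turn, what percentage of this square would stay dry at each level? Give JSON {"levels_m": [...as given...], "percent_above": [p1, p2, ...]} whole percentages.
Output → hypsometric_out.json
{"levels_m": [1420, 1440, 1460], "percent_above": [91, 44, 10]}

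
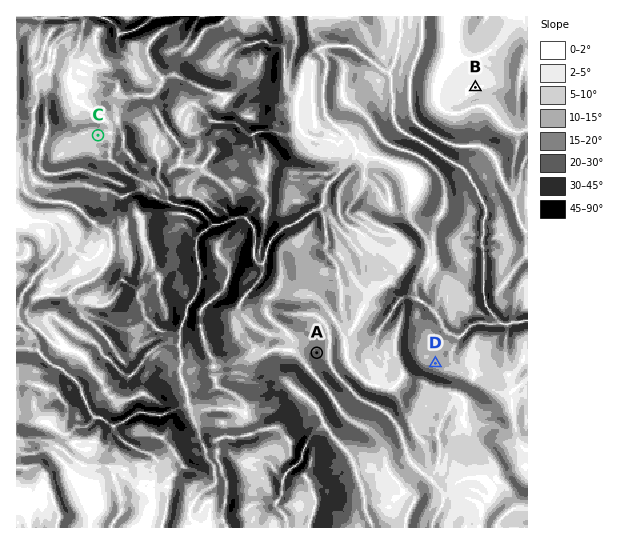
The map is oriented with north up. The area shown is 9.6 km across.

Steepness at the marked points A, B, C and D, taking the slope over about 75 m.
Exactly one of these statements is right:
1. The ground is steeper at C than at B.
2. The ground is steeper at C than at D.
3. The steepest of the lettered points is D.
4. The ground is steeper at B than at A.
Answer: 1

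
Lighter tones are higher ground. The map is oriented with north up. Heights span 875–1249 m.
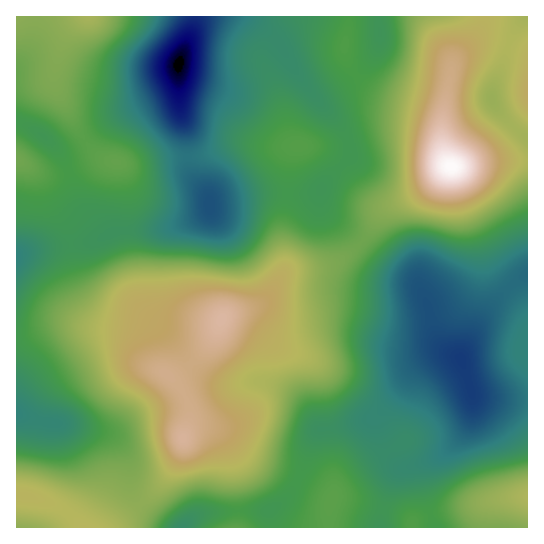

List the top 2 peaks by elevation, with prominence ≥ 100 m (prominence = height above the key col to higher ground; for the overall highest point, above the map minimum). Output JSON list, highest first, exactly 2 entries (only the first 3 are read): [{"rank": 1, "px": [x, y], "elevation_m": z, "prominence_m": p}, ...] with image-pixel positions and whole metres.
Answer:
[{"rank": 1, "px": [451, 167], "elevation_m": 1249, "prominence_m": 374}, {"rank": 2, "px": [222, 319], "elevation_m": 1204, "prominence_m": 131}]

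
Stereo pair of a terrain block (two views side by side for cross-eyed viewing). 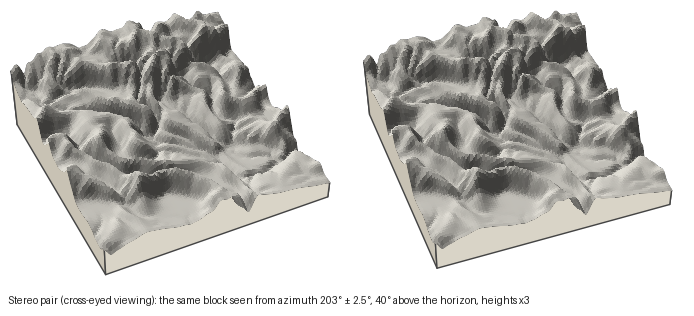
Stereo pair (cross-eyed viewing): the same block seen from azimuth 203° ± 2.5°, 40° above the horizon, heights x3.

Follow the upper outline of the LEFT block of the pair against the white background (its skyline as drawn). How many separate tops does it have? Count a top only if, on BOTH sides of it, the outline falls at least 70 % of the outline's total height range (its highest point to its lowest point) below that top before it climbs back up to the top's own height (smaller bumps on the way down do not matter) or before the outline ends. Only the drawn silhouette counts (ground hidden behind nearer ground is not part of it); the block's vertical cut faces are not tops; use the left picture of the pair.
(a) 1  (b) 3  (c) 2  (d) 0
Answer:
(d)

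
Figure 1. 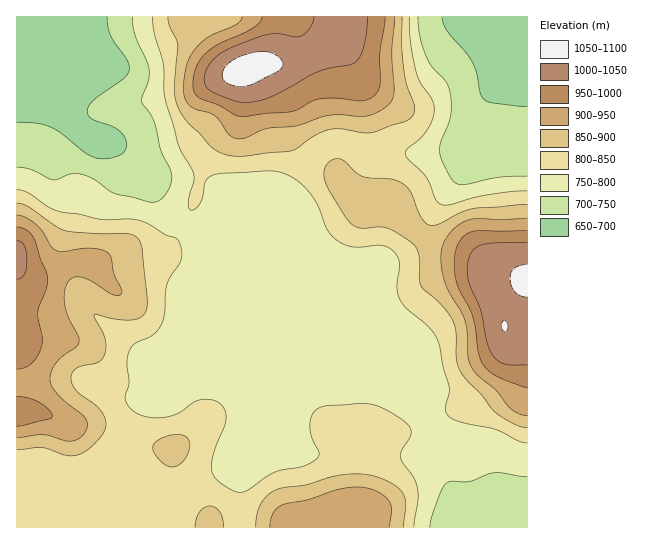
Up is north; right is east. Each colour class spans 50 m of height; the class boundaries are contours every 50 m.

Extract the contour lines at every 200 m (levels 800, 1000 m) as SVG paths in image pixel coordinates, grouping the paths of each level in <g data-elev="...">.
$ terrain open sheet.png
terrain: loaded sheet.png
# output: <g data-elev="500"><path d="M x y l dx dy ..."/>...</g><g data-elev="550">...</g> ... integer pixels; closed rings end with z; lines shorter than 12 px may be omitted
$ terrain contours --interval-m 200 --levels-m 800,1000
<g data-elev="800"><path d="M414 527l4-26-1-14-3-9-12-16-2-5 2-7 8-13 1-7-8-9-22-14-10-3-10-1-34 3-9 2-6 7-2 10 2 13 7 15-2 5-13 8-30 6-25 18-8 2-8-2-12-7-6-5-3-7 0-8 1-9 13-35-1-9-6-7-9-4-11 1-6 3-16 11-16 4-16-2-13-6-5-6-2-6 4-15-2-18 1-11 5-9 20-10 5-5 4-7 3-10 2-28 15-27 0-8-3-8-4-4-9-3-24-14-12-2-29 0-22-5-20-2-12-6-20-14-10-2"/><path d="M527 191l-40 4-37 10-8 0-6-6-6-16-5-8-18-17-2-4 1-4 13-11 7-7 6-11 2-11-2-11-11-16-5-10-5-30-2-26"/><path d="M153 17l1 17 9 31 1 25 2 12 13 45 12 20 3 8 0 7-6 19 2 9 4 0 5-5 3-7 4-17 4-4 5-3 58-3 12 3 10 5 10 8 9 11 5 11 8 20 10 11 8 5 9 2 29-1 8 3 6 6 2 8-2 24 3 12 7 10 23 20 9 14 4 24 6 20-4 20 3 8 5 4 7 3 37 8 21 11 9 2"/></g><g data-elev="1000"><path d="M17 279l4-1 4-4 2-13-3-15-3-4-4-2"/><path d="M527 242l-34 1-14 3-6 4-3 5-3 15 2 12 11 27 7 32 5 13 6 7 7 3 22 1"/><path d="M314 17l-5 12-8 7-7 1-16-3-11 1-32 11-13 7-9 7-6 9-3 9 2 8 8 7 20 8 9 1 11 0 20-7 44-23 35-8 6-6 4-9 3-15 1-17"/></g>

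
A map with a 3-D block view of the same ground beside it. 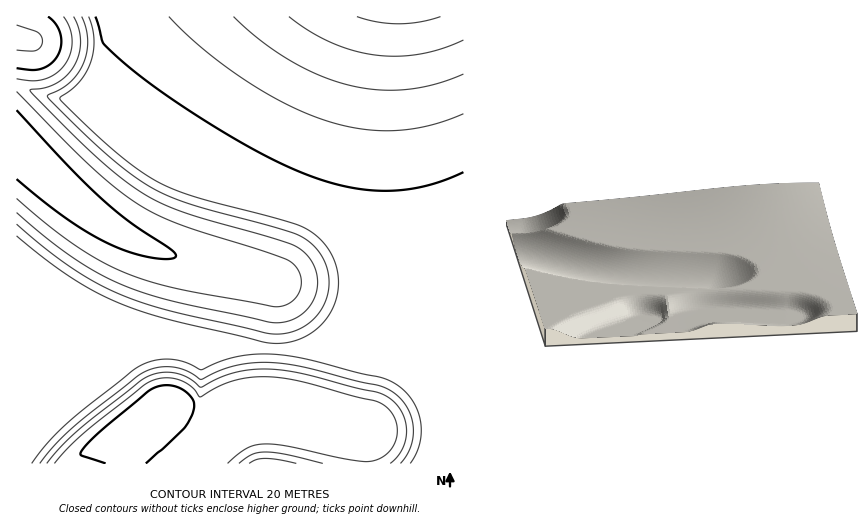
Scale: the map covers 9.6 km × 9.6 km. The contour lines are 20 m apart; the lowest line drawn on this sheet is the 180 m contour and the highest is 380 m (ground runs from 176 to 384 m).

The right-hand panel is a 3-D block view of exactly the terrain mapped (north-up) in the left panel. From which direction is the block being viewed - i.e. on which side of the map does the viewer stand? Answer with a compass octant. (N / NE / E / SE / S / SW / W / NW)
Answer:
S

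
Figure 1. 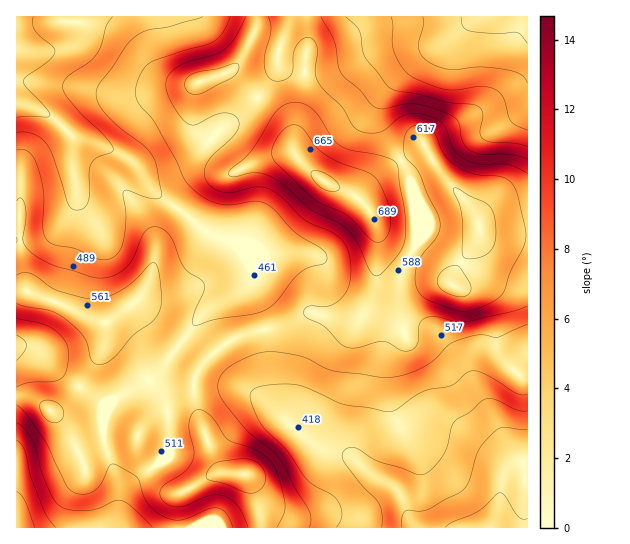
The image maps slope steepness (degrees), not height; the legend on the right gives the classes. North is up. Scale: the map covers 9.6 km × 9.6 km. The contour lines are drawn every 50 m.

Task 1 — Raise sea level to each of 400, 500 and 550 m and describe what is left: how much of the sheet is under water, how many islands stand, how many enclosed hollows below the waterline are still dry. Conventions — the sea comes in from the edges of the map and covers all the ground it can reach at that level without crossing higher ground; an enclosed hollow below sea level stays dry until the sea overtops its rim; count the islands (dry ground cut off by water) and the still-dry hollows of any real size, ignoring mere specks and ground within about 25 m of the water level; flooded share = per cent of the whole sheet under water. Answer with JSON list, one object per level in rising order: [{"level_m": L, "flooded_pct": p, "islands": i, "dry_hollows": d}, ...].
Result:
[{"level_m": 400, "flooded_pct": 14, "islands": 0, "dry_hollows": 0}, {"level_m": 500, "flooded_pct": 49, "islands": 0, "dry_hollows": 0}, {"level_m": 550, "flooded_pct": 73, "islands": 0, "dry_hollows": 0}]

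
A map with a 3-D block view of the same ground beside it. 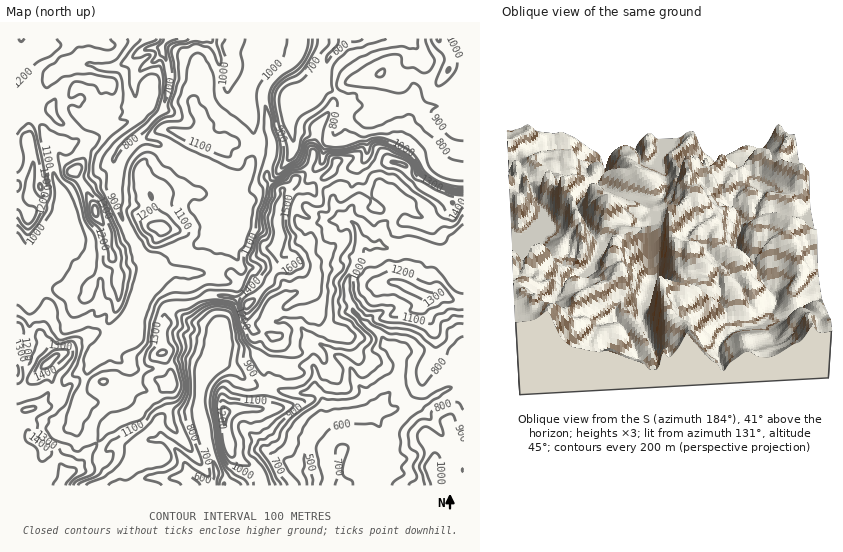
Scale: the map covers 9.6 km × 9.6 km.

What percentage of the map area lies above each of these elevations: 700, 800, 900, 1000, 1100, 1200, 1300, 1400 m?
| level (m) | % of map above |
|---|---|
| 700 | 91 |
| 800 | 83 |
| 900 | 74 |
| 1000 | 53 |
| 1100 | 35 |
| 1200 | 20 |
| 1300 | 10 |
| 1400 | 4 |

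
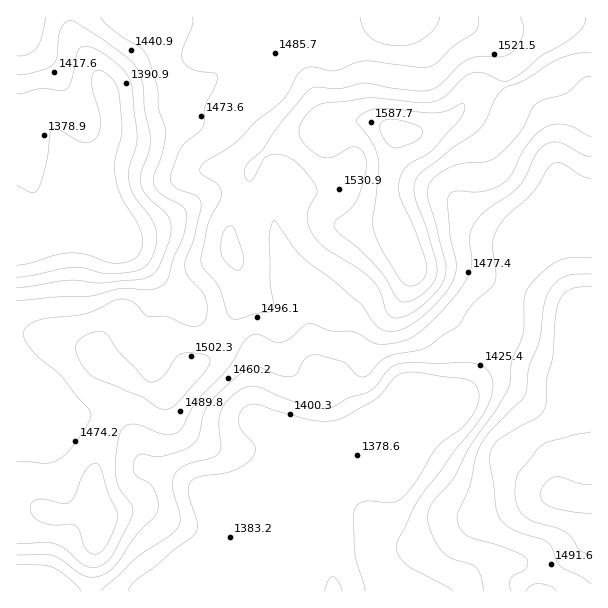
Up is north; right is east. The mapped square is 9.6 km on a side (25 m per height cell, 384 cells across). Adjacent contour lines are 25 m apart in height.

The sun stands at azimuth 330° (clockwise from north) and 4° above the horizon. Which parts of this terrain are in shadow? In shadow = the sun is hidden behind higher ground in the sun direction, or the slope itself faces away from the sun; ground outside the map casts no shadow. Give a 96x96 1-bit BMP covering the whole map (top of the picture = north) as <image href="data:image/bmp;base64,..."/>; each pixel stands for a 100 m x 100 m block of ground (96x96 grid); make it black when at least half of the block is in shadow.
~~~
<image width="96" height="96" href="data:image/bmp;base64,Qk2+BAAAAAAAAD4AAAAoAAAAYAAAAGAAAAABAAEAAAAAAIAEAAATCwAAEwsAAAIAAAAAAAAA////AAAAAAAPj//AAAAAAAAAAAAfn//AAAAAAAAAAAB/v//AAAAAAAAAAAD/v//wAAAAAAAAAAD/H//8AAAAAAAAAAD/D//8AAAAAAAAAAD/B//+AAAAAAAAAAD+A//+AAAAAAAAAAB+Af/8AAAAAAAAAwAAAf78AAAAAAAAB4AAAPx4AAAAAAAAA8AAAPwAAAAAAAAAAcAAADgAAAAAAAAAAAAAAAAAAAAAAAAAAAAAAAABwAAAAAAAAAAAAAAD4AAAAAAAAAAAAAAH8AAAAAAAAAAAAAAP/gAAAAAAAAAAAAAf/wAAAAAAAAAAAAA//4AAAAAAAAAAAAA//8AAAAAAAAAAAAB//+AAAAAAAAAAAAB/AAAAAAAAAAAAAAB/AAAAAAAAAAAAAAA/8AAAAAAAAAAAAAA//4AfgAAAAAAAAAAf/8B/4AAAAAAAAAAP/+H//wAAAAAAAAAf/+P//4PAAAAAAAAf/+f////wAAAAAAAf/8/////4AAAAAAAf/8QH///8AAAAAAAP/8AB///+AAAAAAAP/4AA///+AAAAAAAH/4AAf//+AAAAAAAD/wAAP//+AAAAAAAA/wAAH//+AAAAAAAAfgAAH//+AAAAAAAAPgAAD//+AAAAAAAADAAAD//8AAAAAAAABAAAD//8AAAAAAAAAAYAD//8AAAAAAAAAwYAB//8AAAAAAAAB4AAB//8AAAAAAAAB4AAA//8AAAAAAAAAwAAAf/8AAAAAAAAAwAAAP/4AAAAAAAAAAAAAP/4AAAAAAAAAAAAAH/4AAAAAAAAAAAAAH/4AAAAAAAAAAAAAH/4AAAAAAAAAAAAAD/wAAAAAAAAAAAAAB/wAAAAAAAAAAAAAA/gAAAAAAAAAAAAAAAAAAAAAAAAAAAAAAAAAAAAAAAAAAAAAAAAAAAAAAAAAAAAAAAAAAAAAAAAAAAAAAACAAAAAAAAAAAAAAAPAAAAAAAAAAAAAAA/8AAAAAAAAAAAAAB/+AAAAAAAAAAAAAH//AAAAAAAAAAAAAP//gAAAAAAAAAAAAf//wAAAAAwAAAAAA///4AAAAAYAAAAAB/7/8AAAAAAAAAAAD/5/8AAAAAAAAAAAH/4/+AAAAAAAAAAAP/4f+AAAAAAAAAAAP/4P/AAAAAAAAAAAP/4P/AAAAAAAAAHAP/4P/EAAAAAAAAHAH/4P/AAAAAAAAADAB/4P+AAAAAAAAABAAf4P+AAAAAAAAAAAAPwH8AAAAAAAAAAAABwD8AAAAAAAAAAAAAQAwAAAAAAAAAAAAAAAAAAAAAAAAAAAAAAAAAcAAAAAAAAAAAAAAA8AAAAAAAAAAAAAAB8AAAAAAAAAAAAAAD8AAAAAAAAAAAAAAD8AAAAAAAAAAAAAAD8AAAAAAAAAAAAAAD4AAAAAAAAAAAAAABwAAAAAAAAAAAAAAAAAAAAAAAAAAAAAAAAAAAAAAAAAAAAAAAAAAAAAAAAAAAAAAAAAAAAAAAAAAAAAAAAAAAAAAAAAAAAAAAAAAAAAAAAAAAAAAAAAAAAAAAAAAAAAAA="/>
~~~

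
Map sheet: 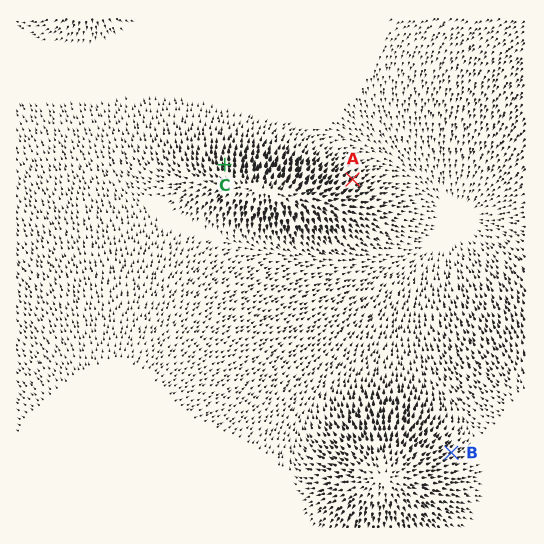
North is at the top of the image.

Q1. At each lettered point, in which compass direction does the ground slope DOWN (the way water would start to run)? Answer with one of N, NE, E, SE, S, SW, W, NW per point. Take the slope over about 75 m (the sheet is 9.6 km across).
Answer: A NE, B NE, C N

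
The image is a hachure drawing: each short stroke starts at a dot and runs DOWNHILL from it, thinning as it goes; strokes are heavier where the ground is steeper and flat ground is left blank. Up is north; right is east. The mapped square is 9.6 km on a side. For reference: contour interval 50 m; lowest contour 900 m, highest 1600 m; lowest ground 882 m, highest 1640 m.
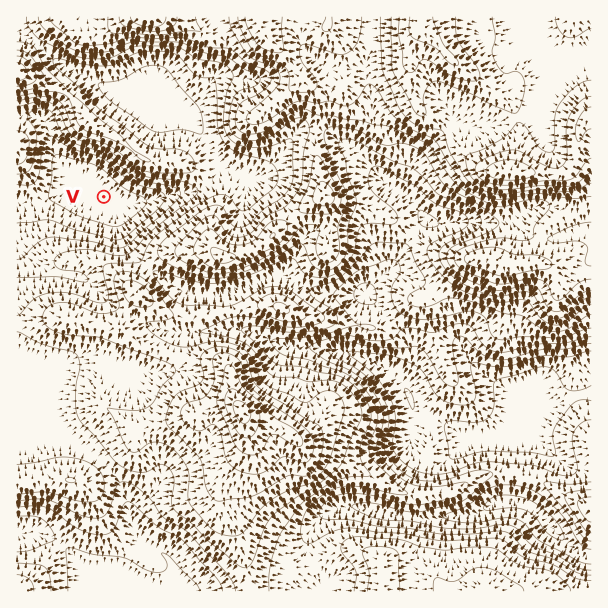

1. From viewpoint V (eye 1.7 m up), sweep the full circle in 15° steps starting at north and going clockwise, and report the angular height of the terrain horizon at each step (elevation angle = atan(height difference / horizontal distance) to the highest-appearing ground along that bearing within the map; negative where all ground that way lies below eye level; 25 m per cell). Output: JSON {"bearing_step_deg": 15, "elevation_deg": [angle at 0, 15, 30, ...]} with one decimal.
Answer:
{"bearing_step_deg": 15, "elevation_deg": [14.8, 15.9, 16.9, 17.1, 14.6, 8.4, 7.0, 11.0, 12.0, 11.8, 9.9, 12.4, 10.8, 10.4, 9.0, 7.0, 4.9, 2.4, 1.5, 4.5, 7.2, 4.0, 9.2, 13.2]}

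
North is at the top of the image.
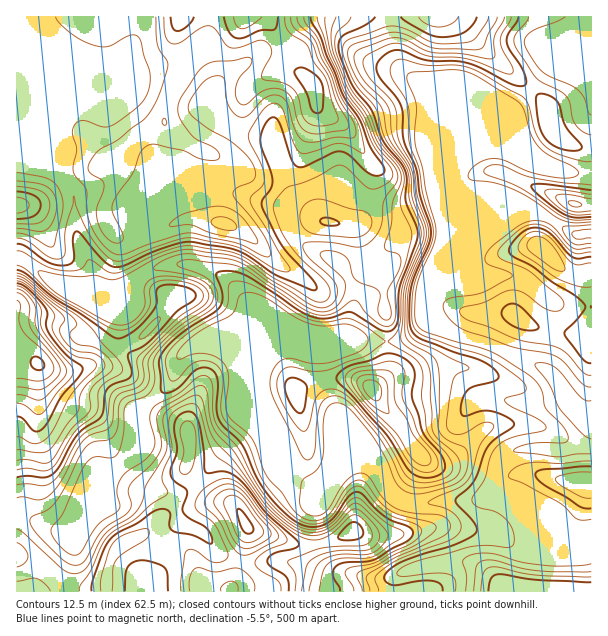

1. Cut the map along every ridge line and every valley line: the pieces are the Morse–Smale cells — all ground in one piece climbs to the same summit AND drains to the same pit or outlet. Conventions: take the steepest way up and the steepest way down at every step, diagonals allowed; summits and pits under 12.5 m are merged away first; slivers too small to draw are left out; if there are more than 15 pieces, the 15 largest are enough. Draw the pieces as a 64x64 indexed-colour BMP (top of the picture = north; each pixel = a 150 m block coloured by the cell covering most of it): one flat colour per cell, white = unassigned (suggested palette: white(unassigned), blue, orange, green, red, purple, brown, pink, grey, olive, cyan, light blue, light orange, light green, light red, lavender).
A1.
<image width="64" height="64" href="data:image/bmp;base64,Qk12CAAAAAAAAHYAAAAoAAAAQAAAAEAAAAABAAQAAAAAAAAIAAATCwAAEwsAABAAAAAAAAAA////ALR3HwAOf/8ALKAsACgn1gC9Z5QAS1aMAMJ34wB/f38AIr28AM++FwDox64AeLv/AIrfmACWmP8A1bDFAAAAzMzMzMzN3d3d3d3d3d3d3d3d3QAAAAAAAGZmAAAAAAAMzMzMzM3d3d3d3d3d3d3d3d1tAAAAAAAGZmYAAAAAAADMzMzMzN3d3d3d3d3d2ZZmZmZmAAAAAGZmZgAAAAAAAMzMzMzM3d3d3dmZmZmZZmZmZmZmZmZmZmZmAAAAAAAAzMzMzMzd3d2ZmZmZmZlmZmZmZmZmZmZmZmYAAAAAAADMzMzMzM3d3ZmZmZmZmWZmZmZmZmZmZmZmZgAAAAAAAAzMzMzMzd3ZmZmZmZmWZmZmZmZmZmZmZmZmAAAAAAIiDMzMzMzM2ZmZmZmZmZZmZmZmZmZmZmZmZmAAAAAiIiIgzMzMzMyZmZmZmZmZlmZmZmZmZmZmZmZmYAAAACIiIiDMzMzMzJmZmZmZmZmWZmZmZmZmZmZmZmYAAAAAIiIiIszMzMzJmZmZmZmZmZlmZmZmVVVVVVVmAAAAAAAiIiIiLMzMqqqpmZmZmZmZmWZmZmVVVVVVVVAAAAAAACIiIiIizMqqqqqZmZmZmZlVVmZmZVVVVVVVUAAAAAAAIiIiIiIsqqqqqqmZmZmZlVVVZmZVVVVVVQAAAAAAAAAiIiIiIiKqqqqqqpmZmZlVVVVWZVVVVYgAAAAAAAAAACIiIiIiIiqqqqqqqZmZlVVVVVVVVVVYiIAAAAAAAAAAIiIiIiIiKqqqqqqqmZklVVVVVVVVVYiIiAAAAAAACIAiIiIiIiIiqqqqqqqpmSVVVVVVVVVYiIiIgAAAAACIgCIiIiIiIiKqqqqqqqqaVVVVVVVVVViIiIiIgAAAiIiIIiIiIiIiIqqqqqqqqqJVVVVVVVVViIiIiIiIiIiIiIAiIiIiIiIiqqqqqqqqpVVVVVVVVViIiIiIiIiIiIiIACIiIiIiIiIqqqqqqqolVVVVVVVViIiIiIiIiIiIiIAAIiIiIiIiIiKqqqqqqiVVVVVVVVWIiIiIiIiIiIiIgAAiIiIiIiIiIiqqqqqiJVVVVVVVVViIiIiIiIiIiIgAACIiIiIiIiIiIqqqqqIlVVVVVVVVUAAIiIiIiIiIgAAAIiIiIiIiIiIiqqqqoiVVVVVVVVVQAAAAAACIiIAAAAAiIiIiIiIiIiIqqqoiI1VVVVVVVVAAAAAAAIiAAAAAACIiIiIiIiIiIiKqIiIjMzMzAFVVUAAAAAAAcAAAAAAAIiIiIiIiIiIiIiIiIiMzMzMzAAAAAAAAB3dwAAAAAAciIiIiIiIiIiIiIiIiIzMzMzMwAAAAAAd3d3cAAHd3dyIiIiIiIiIiIiIiIiIjMzMzMzAAAAAAB3d3d3B3d3d3IiIiIiIiIiIiIiIiIjMzMzMzMAAAAAB3d3d3d3d3d3ciIiIiIiIiIiIiIiIjMzMzMzMzAAAAAHd3d3d3d3d3cCIiIiIiEiIiIiIiIiMzMzMzMzAAAAAAB3d3d3d3d3dwIiLu7hEREiIiIiIiMzMzMzMzMAAAAAAAd3d3d3d3d3AiLu7uEREREiIiIjMzMzMzMzMwAAAAAAAHd3d3d3d3dy7u7u4RERETMzMzMzMzMzMzMwAAAAAAAAB3d3d3d3d37u7u7hERERMzMzMzMzMzMzMAAAAAAAAAAAd3d3d3d3fu7u7hERERMzMzMzMzMzMzAAAAAAAAAAAAAHd3d3d3d+7u7uEREREzMzMzMzMzMzAAAAAAAAAAAAAAB3d3d3d37u7u4RERETMzMzMzMzMzAAAAAAAAAAAAAAAAd3d3f//u7u4RERERMzMzMzMzMzMAAAAAAAAAAAAAAAAHd3///+7u7hEREREzMzMzMzMzMwAAAAAAAAAAAABERE//////7u7uERERERMzMzMzMzEREAAAAARERAAARET////////u7u4RERERERMzMzERERERAAARFERERERE/////////+7u7hERERERERERERERERERERERRERERE//////////7u7hERERERERERERERERERERERFERERET/////////Du7hEREREREREREREREREREREREURERERL//////AAAO4REREREREREREREREREREREREUREREREu///8AAAAA7hEREREREREREREREREREREREUREREREu7sAAAAAAADhERERERERERERERERERERERERRERERES7u7AAAAAAABERERERERERERERERERERERERRERERES7u7uwAAAAAAEREREREREREREREREREREREURERERERLu7u7sAAAAAAREREREREREREREREREREREURERERERLu7u7uwAAAAABEREREREREREREREREREREUREREREREu7u7u7sAAAAAERERERERERERERERERERERRERERERES7u7u7u7AAAAARERERERERERERERERERERFERERERES7u7u7u7AAAAABEREREREQERERERERERERFERERERES7u7u7u7AAAAAAERERERERAAARERERERERFERERERES7u7u7u7AAAAAAAREREREREAAAAAEREREREURERERES7u7u7u7AAAAAAABERERERERAAAAABEREREURERERERLu7u7u7AAAAAAAAEREREREREAAAAAEREREUREREREREu7u7u7AAAAAAAAAREREREREQAAAAARERERRERERERES7u7u7AAAAAAAAABERERERERAAAAAAERERRERERERERLu7u7AAAAAAAAAA"/>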